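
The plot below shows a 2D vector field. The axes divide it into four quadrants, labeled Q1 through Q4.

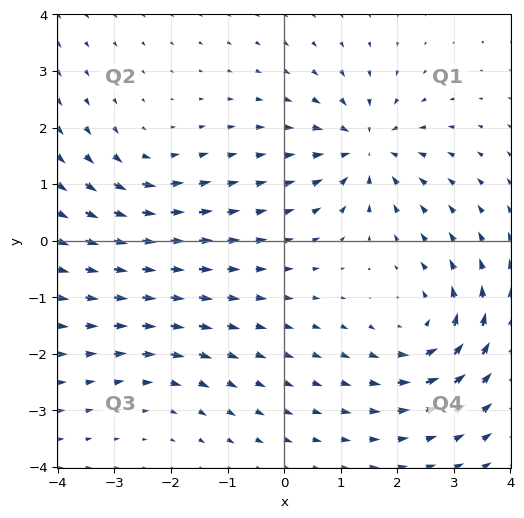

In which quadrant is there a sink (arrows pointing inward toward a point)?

Q1

The sink sits at approximately (1.4, 1.6), which lies in quadrant Q1. The divergence there is about -6, negative as expected for a sink.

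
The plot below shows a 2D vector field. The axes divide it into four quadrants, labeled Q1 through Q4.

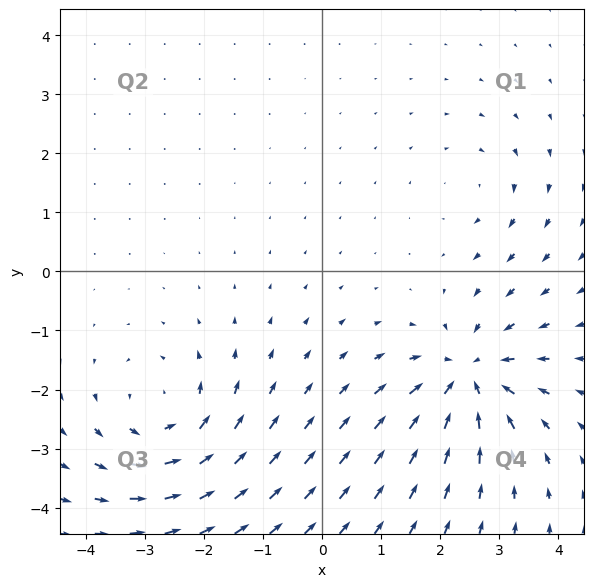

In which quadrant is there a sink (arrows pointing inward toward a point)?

Q4

The sink sits at approximately (2.5, -1.8), which lies in quadrant Q4. The divergence there is about -6, negative as expected for a sink.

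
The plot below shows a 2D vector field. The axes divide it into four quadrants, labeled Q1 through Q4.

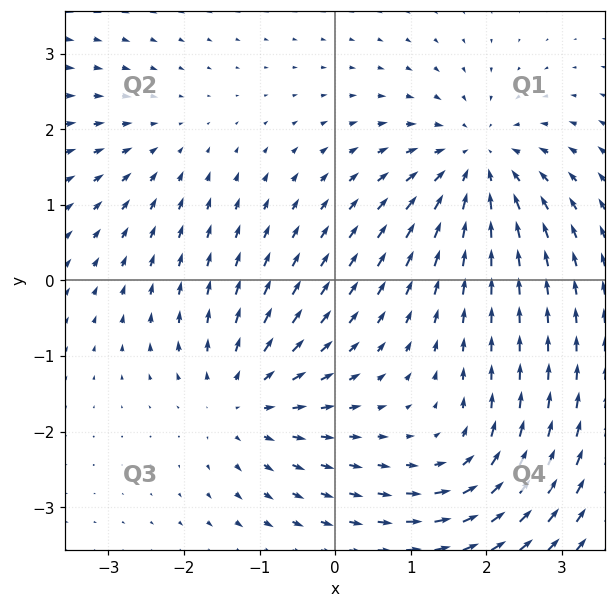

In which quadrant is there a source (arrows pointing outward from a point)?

Q3

The source sits at approximately (-1.2, -1.6), which lies in quadrant Q3. The divergence there is about +4, positive as expected for a source.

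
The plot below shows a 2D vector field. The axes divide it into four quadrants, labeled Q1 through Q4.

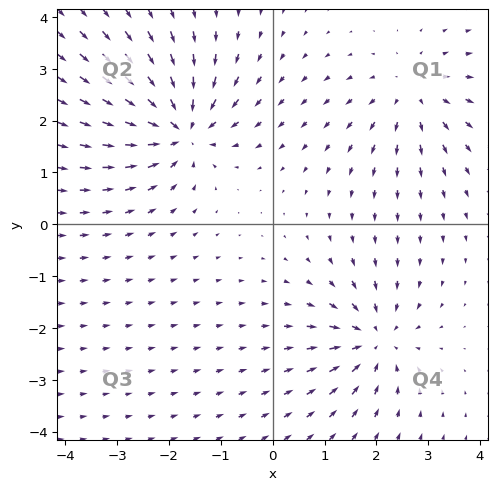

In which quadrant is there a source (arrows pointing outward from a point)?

The source sits at approximately (2.7, 2.5), which lies in quadrant Q1. The divergence there is about +3, positive as expected for a source.

Q1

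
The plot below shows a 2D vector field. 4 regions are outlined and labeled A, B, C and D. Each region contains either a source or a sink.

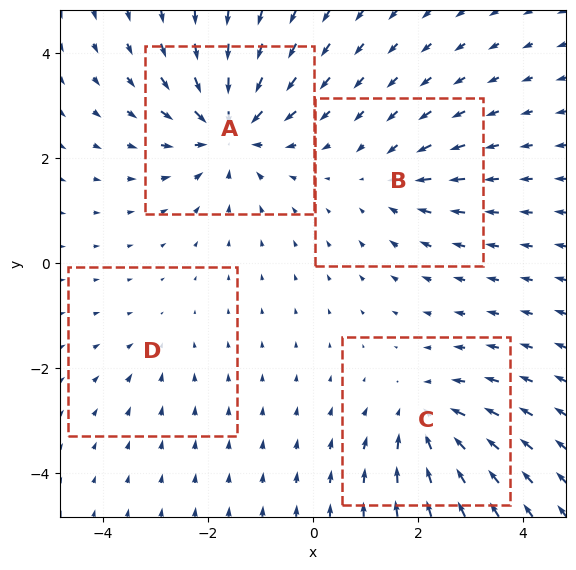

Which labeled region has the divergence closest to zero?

D

Divergence at each region's feature centre — A: about -7, B: about -4, C: about -5, D: about -2. Region D is closest to zero.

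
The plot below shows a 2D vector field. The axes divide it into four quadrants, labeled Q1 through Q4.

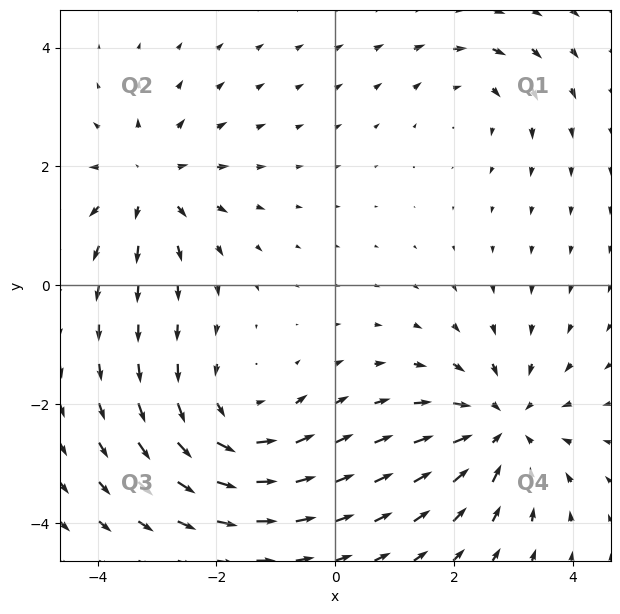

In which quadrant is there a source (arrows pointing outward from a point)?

The source sits at approximately (-3.1, 1.7), which lies in quadrant Q2. The divergence there is about +4, positive as expected for a source.

Q2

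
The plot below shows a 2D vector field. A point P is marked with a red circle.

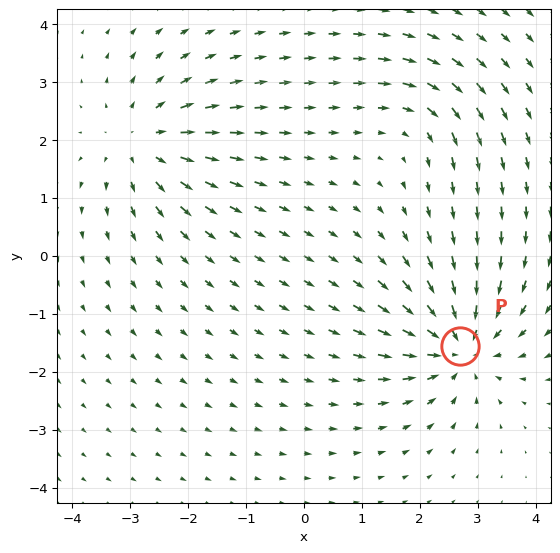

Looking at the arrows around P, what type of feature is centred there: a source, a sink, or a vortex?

At P (2.7, -1.6) the arrows converge inward. Divergence about -6, curl ≈0 — negative divergence with near-zero curl is a sink.

sink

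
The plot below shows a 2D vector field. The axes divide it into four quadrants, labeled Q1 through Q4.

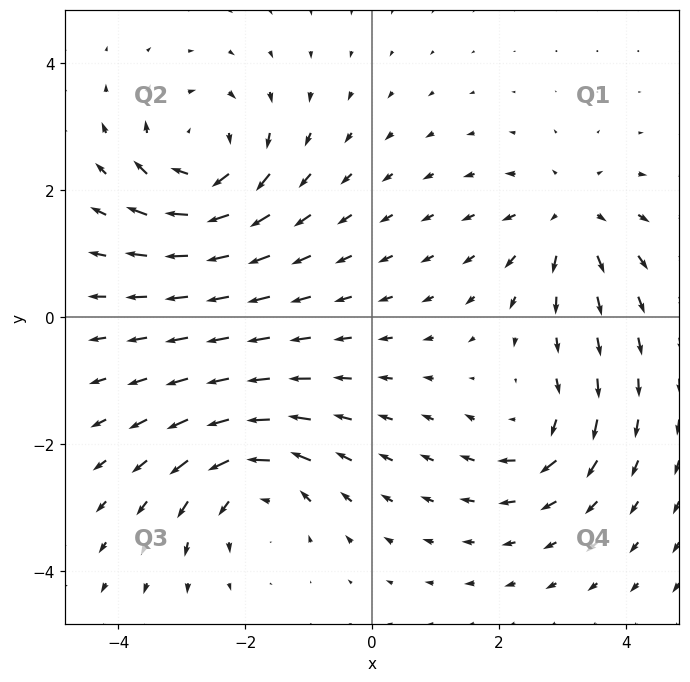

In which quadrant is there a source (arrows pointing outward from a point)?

The source sits at approximately (3.1, 1.6), which lies in quadrant Q1. The divergence there is about +4, positive as expected for a source.

Q1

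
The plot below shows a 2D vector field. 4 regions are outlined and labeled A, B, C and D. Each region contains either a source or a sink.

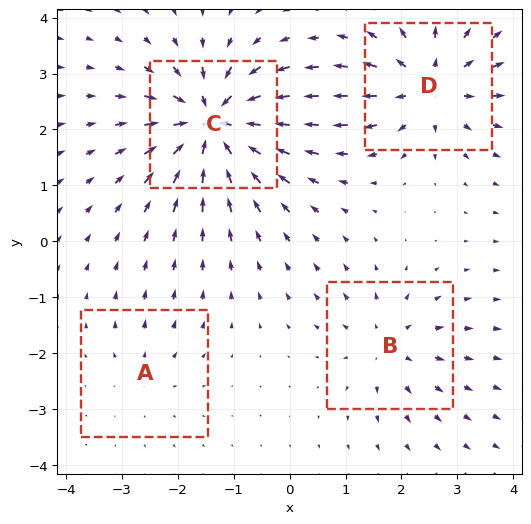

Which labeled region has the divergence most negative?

C

Divergence at each region's feature centre — A: about +2, B: about +4, C: about -8, D: about +6. Region C is most negative.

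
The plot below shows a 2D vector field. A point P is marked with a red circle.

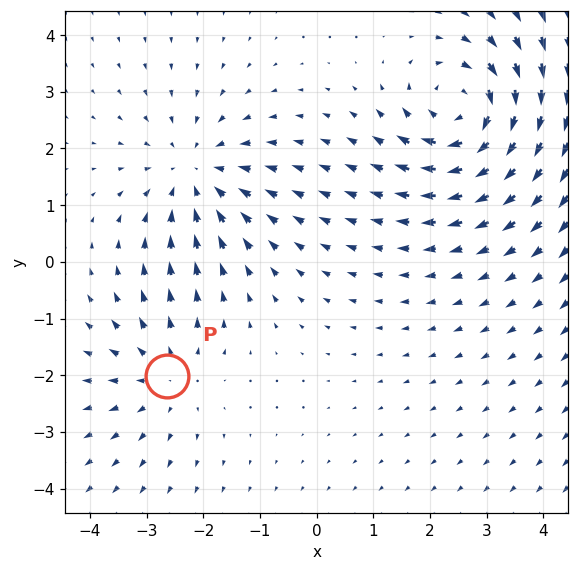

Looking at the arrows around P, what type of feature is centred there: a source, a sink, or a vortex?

At P (-2.6, -2.0) the arrows spread outward. Divergence about +2, curl ≈0 — positive divergence with near-zero curl is a source.

source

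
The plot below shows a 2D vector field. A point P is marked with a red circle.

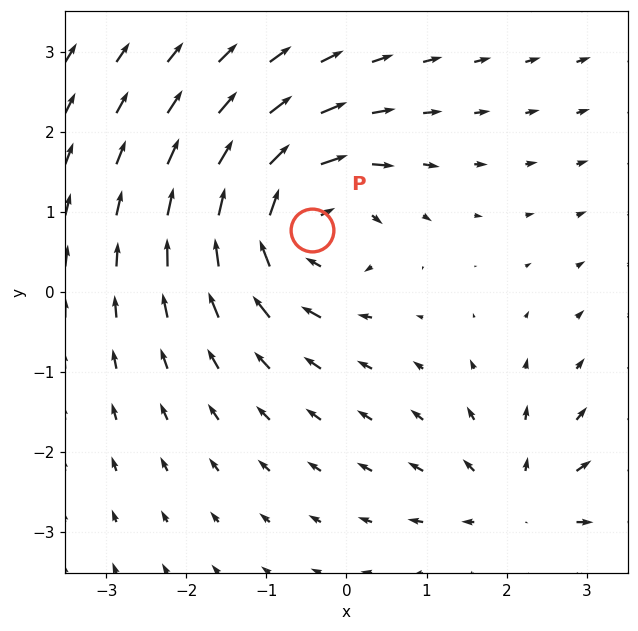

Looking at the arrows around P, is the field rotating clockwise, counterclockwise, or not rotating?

Near P at (-0.4, 0.8) the arrows circulate clockwise. The curl (z-component) there is about -6; negative curl means clockwise rotation.

clockwise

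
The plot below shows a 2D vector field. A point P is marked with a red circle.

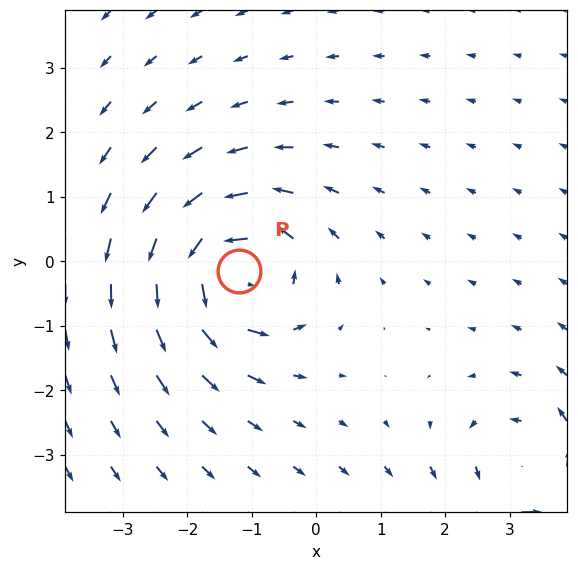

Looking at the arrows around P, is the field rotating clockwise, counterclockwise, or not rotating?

counterclockwise

Near P at (-1.2, -0.1) the arrows circulate counterclockwise. The curl (z-component) there is about +6; positive curl means counterclockwise rotation.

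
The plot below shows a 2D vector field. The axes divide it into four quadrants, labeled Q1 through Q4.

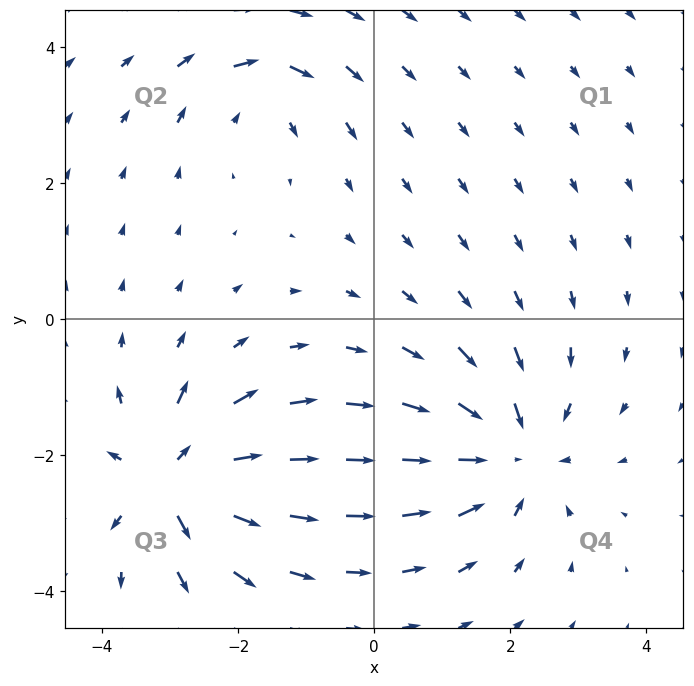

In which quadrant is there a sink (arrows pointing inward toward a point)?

Q4

The sink sits at approximately (2.0, -2.0), which lies in quadrant Q4. The divergence there is about -5, negative as expected for a sink.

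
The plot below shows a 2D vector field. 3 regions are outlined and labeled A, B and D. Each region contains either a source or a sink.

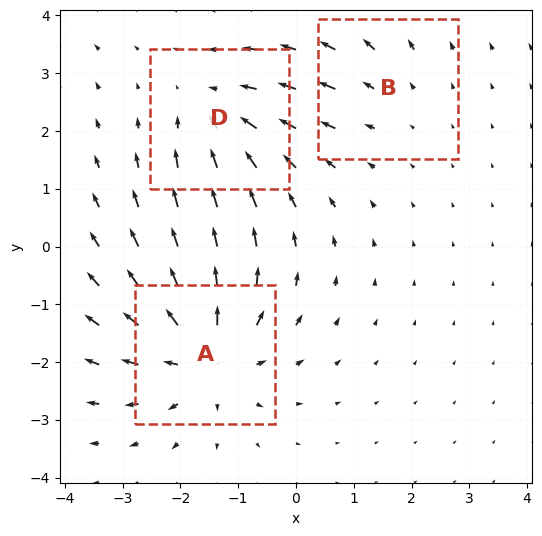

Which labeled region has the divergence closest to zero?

B

Divergence at each region's feature centre — A: about +5, B: about +2, D: about -3. Region B is closest to zero.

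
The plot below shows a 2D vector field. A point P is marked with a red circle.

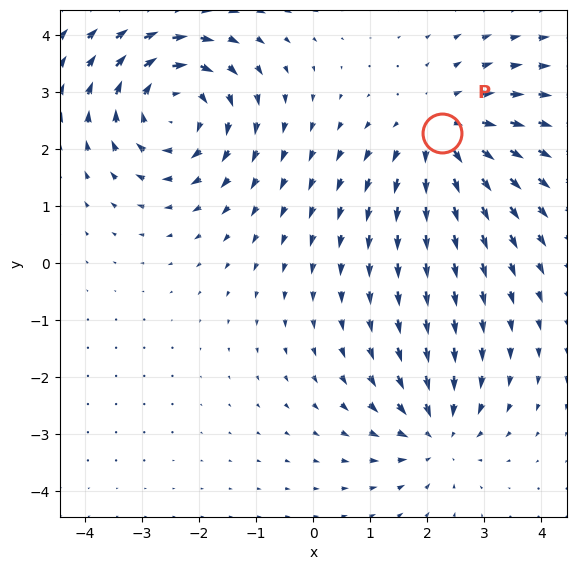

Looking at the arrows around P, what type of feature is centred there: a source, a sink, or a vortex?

At P (2.3, 2.3) the arrows spread outward. Divergence about +3, curl ≈0 — positive divergence with near-zero curl is a source.

source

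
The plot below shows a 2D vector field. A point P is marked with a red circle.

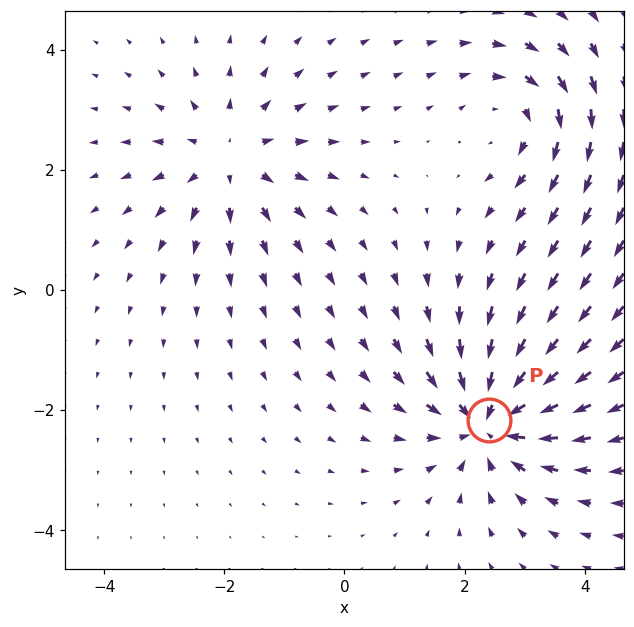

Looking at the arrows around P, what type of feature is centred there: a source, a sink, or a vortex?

sink

At P (2.4, -2.2) the arrows converge inward. Divergence about -5, curl ≈0 — negative divergence with near-zero curl is a sink.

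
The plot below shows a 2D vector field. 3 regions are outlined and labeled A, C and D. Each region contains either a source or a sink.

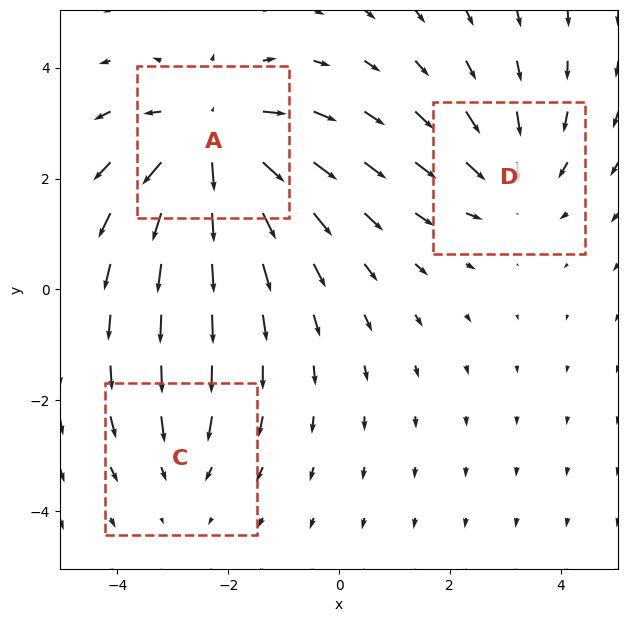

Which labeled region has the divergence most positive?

A

Divergence at each region's feature centre — A: about +5, C: about -2, D: about -3. Region A is most positive.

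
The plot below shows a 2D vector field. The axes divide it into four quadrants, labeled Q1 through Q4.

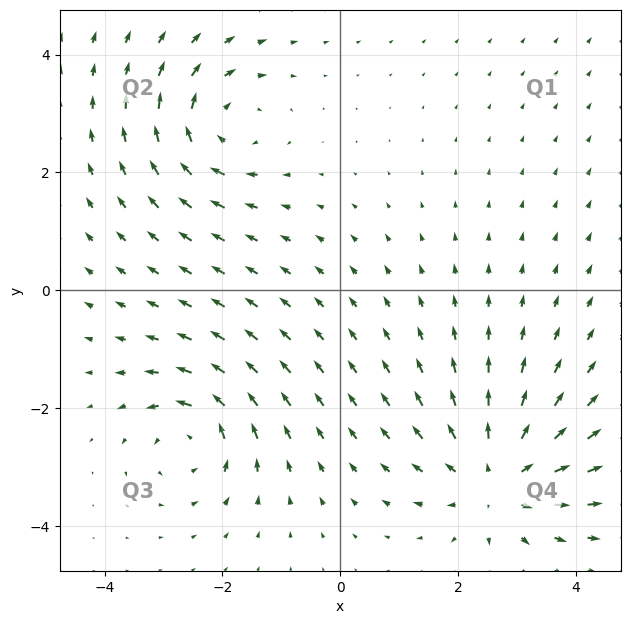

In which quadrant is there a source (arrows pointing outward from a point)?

Q4

The source sits at approximately (2.7, -3.2), which lies in quadrant Q4. The divergence there is about +4, positive as expected for a source.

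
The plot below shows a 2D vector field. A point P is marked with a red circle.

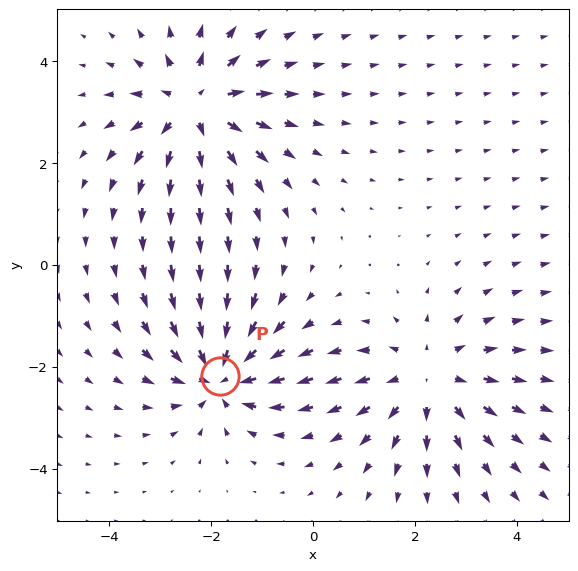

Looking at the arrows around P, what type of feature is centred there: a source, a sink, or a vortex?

At P (-1.8, -2.2) the arrows converge inward. Divergence about -4, curl ≈0 — negative divergence with near-zero curl is a sink.

sink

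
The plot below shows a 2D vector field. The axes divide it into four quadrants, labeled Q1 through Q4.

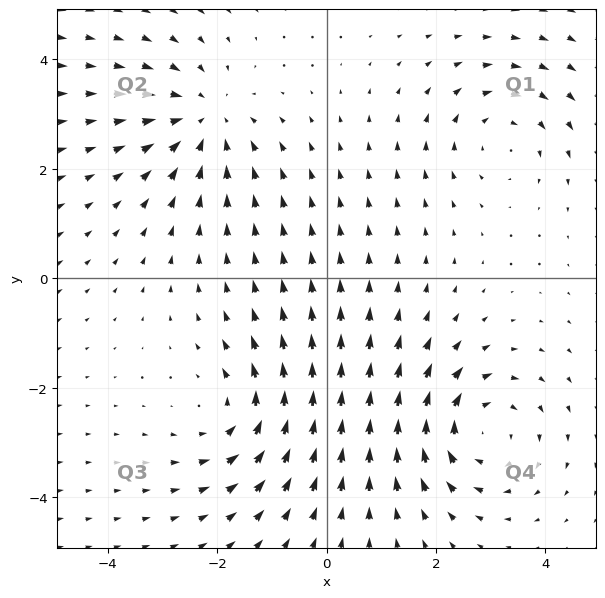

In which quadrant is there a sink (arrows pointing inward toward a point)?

Q2

The sink sits at approximately (-2.2, 2.9), which lies in quadrant Q2. The divergence there is about -4, negative as expected for a sink.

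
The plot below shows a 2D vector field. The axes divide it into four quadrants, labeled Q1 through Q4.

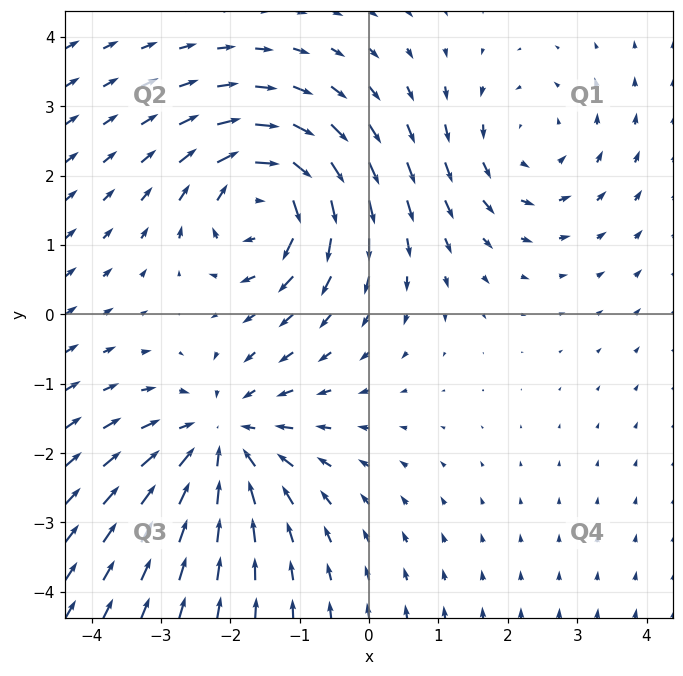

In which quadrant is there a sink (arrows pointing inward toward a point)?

The sink sits at approximately (-2.1, -1.8), which lies in quadrant Q3. The divergence there is about -4, negative as expected for a sink.

Q3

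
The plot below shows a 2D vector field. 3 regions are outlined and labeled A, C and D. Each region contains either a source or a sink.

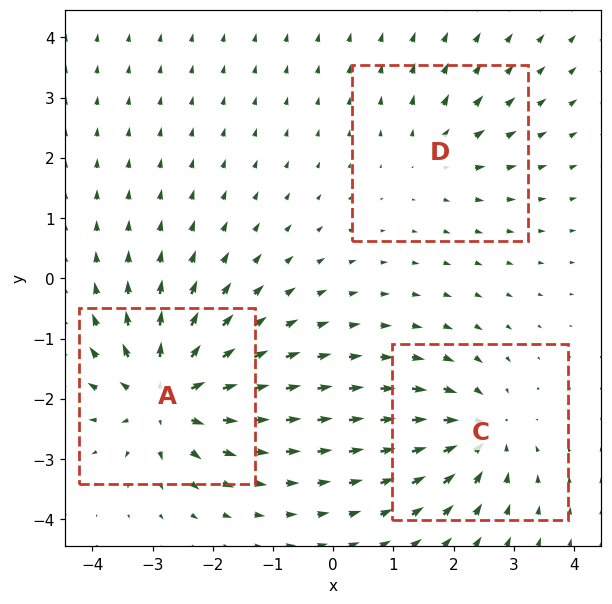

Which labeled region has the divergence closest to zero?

Divergence at each region's feature centre — A: about +6, C: about -4, D: about +2. Region D is closest to zero.

D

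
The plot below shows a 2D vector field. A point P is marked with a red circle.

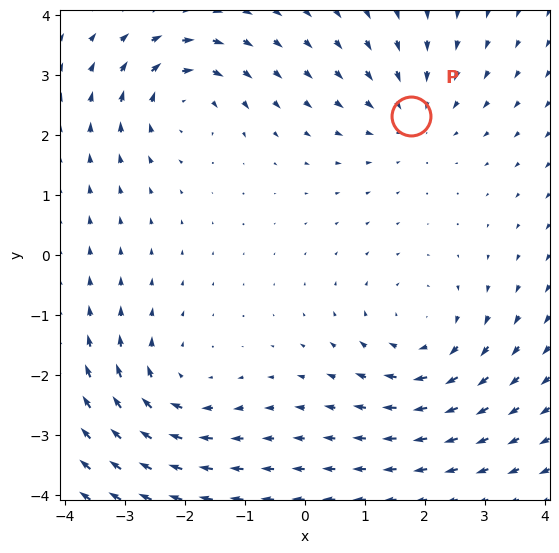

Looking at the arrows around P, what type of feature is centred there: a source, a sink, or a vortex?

sink

At P (1.8, 2.3) the arrows converge inward. Divergence about -3, curl ≈0 — negative divergence with near-zero curl is a sink.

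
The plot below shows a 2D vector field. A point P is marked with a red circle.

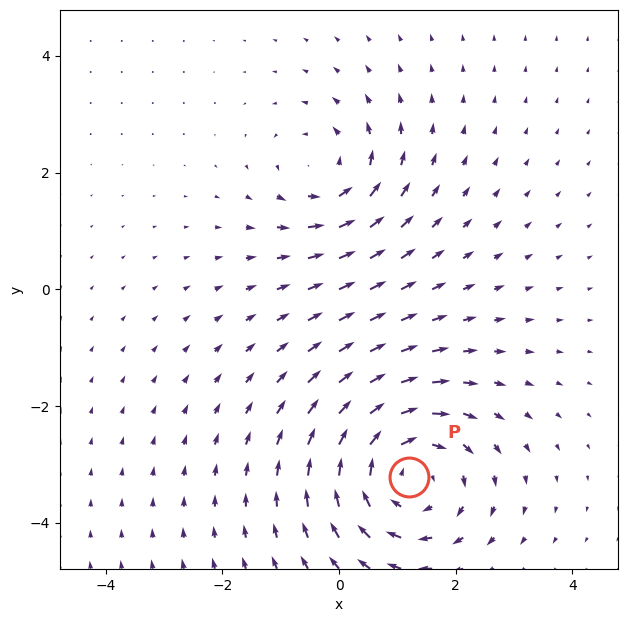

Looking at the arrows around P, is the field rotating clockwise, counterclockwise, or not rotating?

Near P at (1.2, -3.2) the arrows circulate clockwise. The curl (z-component) there is about -4; negative curl means clockwise rotation.

clockwise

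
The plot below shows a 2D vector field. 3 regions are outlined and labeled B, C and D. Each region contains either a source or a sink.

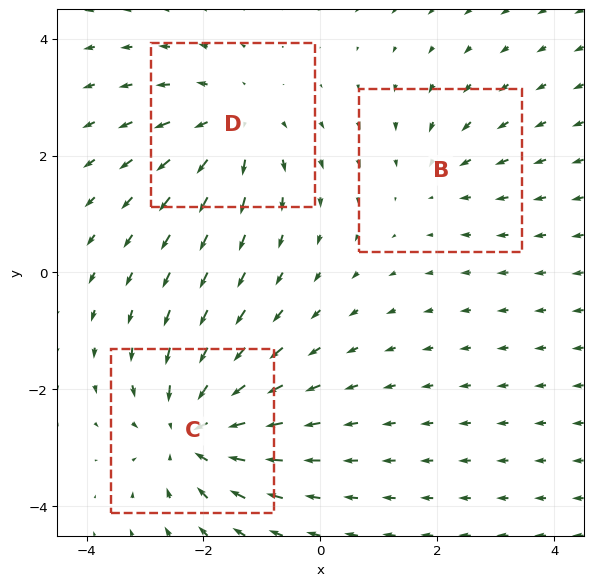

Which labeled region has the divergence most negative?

Divergence at each region's feature centre — B: about -2, C: about -4, D: about +3. Region C is most negative.

C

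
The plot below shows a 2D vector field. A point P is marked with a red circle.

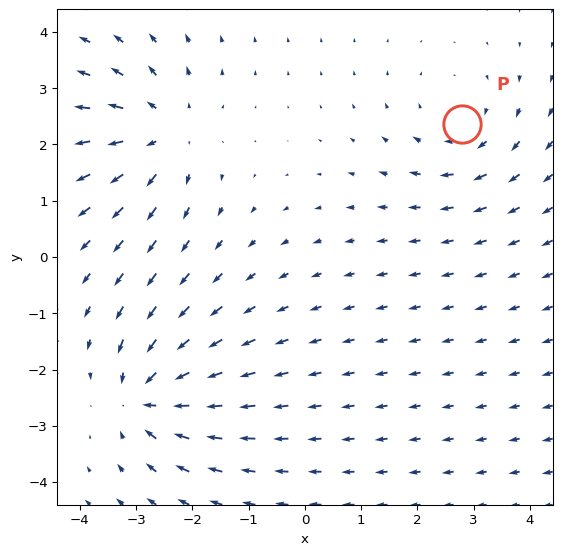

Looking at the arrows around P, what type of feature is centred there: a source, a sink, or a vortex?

At P (2.8, 2.4) the arrows circulate clockwise. Divergence ≈0, curl about -2 — near-zero divergence with nonzero curl is a vortex.

vortex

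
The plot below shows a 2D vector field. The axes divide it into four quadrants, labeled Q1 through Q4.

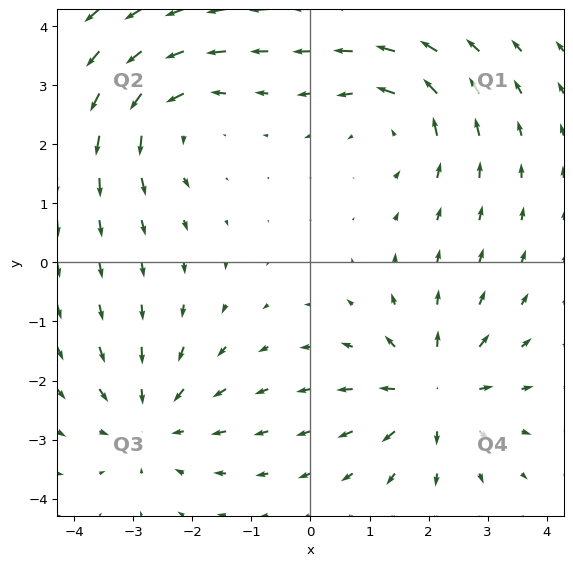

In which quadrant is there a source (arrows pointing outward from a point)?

Q4

The source sits at approximately (2.1, -2.2), which lies in quadrant Q4. The divergence there is about +4, positive as expected for a source.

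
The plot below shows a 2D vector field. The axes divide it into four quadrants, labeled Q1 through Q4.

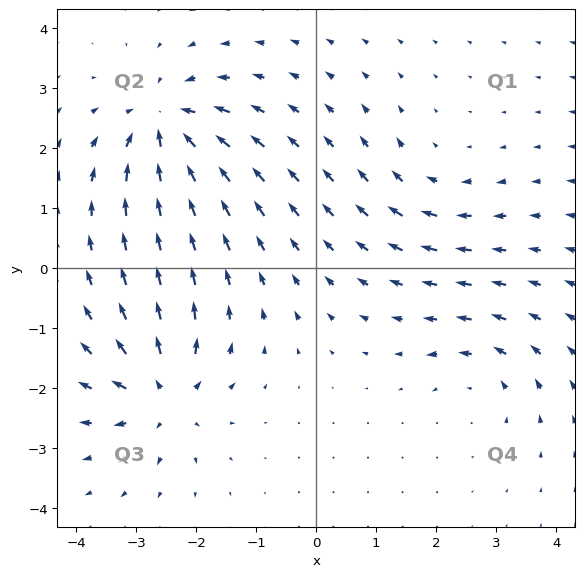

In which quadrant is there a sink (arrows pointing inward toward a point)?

The sink sits at approximately (-2.5, 2.4), which lies in quadrant Q2. The divergence there is about -6, negative as expected for a sink.

Q2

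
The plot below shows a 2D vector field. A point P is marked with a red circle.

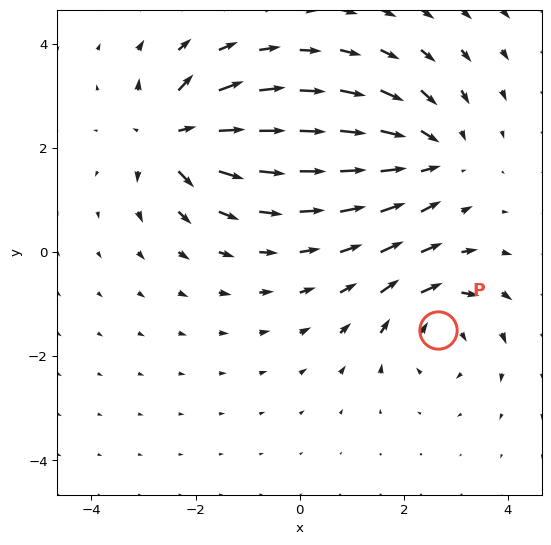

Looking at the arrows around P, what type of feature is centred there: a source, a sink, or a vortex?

vortex

At P (2.7, -1.5) the arrows circulate clockwise. Divergence ≈0, curl about -5 — near-zero divergence with nonzero curl is a vortex.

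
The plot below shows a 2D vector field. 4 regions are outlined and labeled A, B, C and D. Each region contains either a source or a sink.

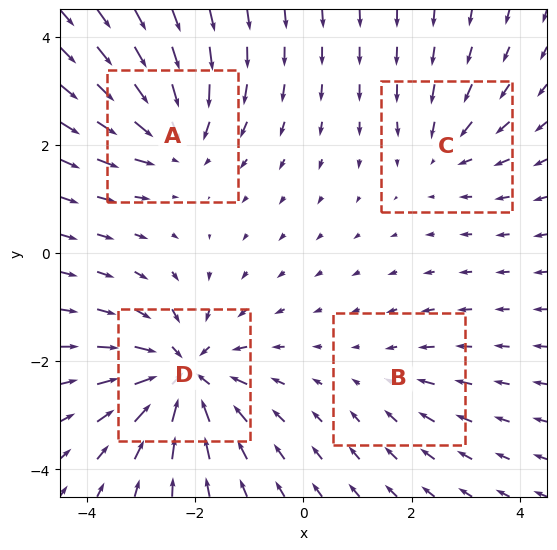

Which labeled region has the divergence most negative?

Divergence at each region's feature centre — A: about -5, B: about -2, C: about -3, D: about -7. Region D is most negative.

D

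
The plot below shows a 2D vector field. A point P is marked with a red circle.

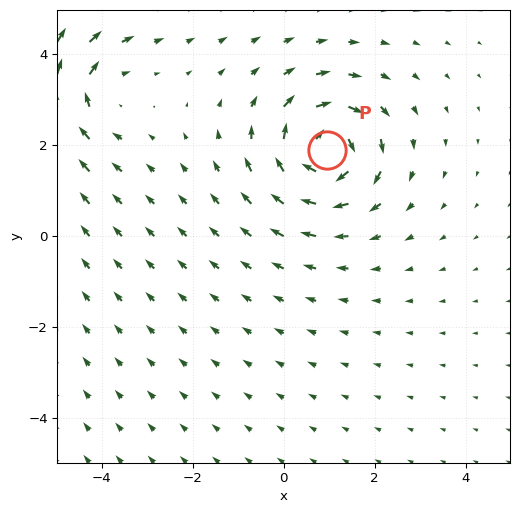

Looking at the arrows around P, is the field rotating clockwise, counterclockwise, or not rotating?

Near P at (0.9, 1.9) the arrows circulate clockwise. The curl (z-component) there is about -7; negative curl means clockwise rotation.

clockwise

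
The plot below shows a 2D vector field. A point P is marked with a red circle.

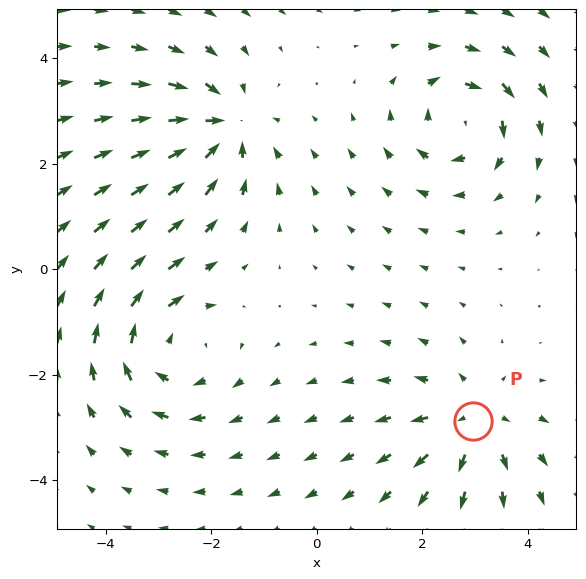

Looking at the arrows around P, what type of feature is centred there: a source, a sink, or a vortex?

At P (3.0, -2.9) the arrows spread outward. Divergence about +4, curl ≈0 — positive divergence with near-zero curl is a source.

source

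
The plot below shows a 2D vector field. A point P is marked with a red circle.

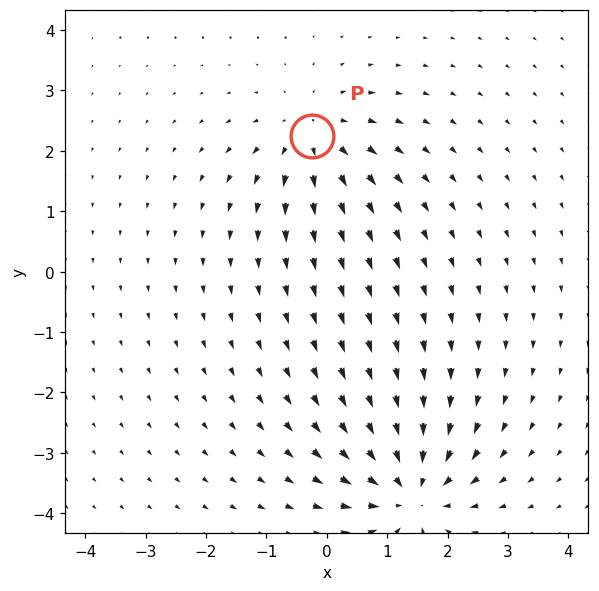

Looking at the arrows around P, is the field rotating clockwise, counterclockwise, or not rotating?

Near P at (-0.2, 2.2) the arrows show no circulation. The curl there is ≈0.

not rotating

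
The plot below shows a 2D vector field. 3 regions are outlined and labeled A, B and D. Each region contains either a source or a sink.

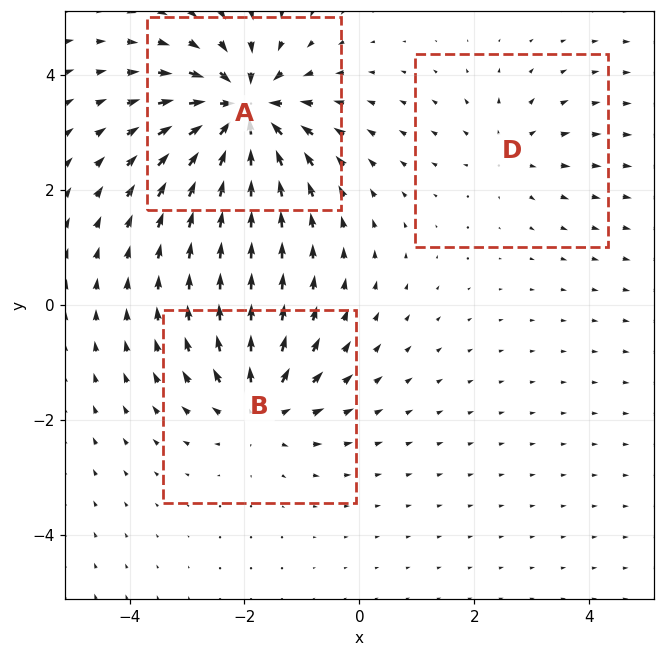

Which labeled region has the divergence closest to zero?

Divergence at each region's feature centre — A: about -6, B: about +4, D: about +2. Region D is closest to zero.

D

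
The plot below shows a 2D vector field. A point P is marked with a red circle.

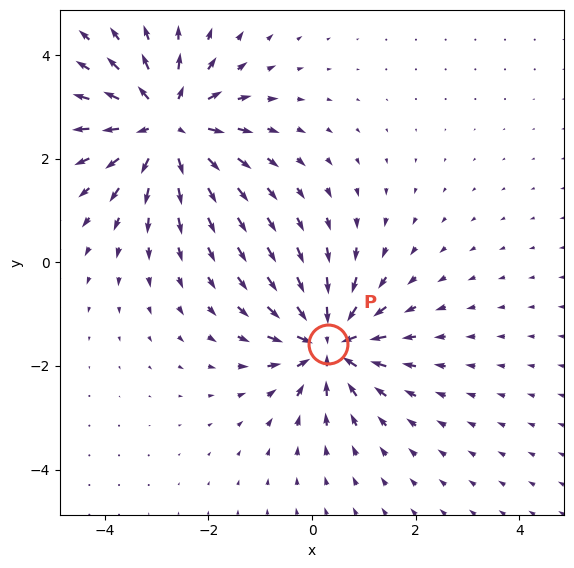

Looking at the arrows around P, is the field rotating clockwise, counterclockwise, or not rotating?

Near P at (0.3, -1.6) the arrows show no circulation. The curl there is ≈0.

not rotating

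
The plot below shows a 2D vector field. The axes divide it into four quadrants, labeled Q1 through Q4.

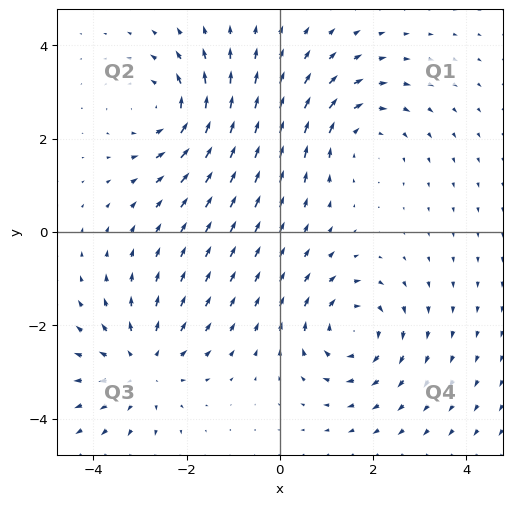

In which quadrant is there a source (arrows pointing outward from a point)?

The source sits at approximately (-2.9, -2.9), which lies in quadrant Q3. The divergence there is about +4, positive as expected for a source.

Q3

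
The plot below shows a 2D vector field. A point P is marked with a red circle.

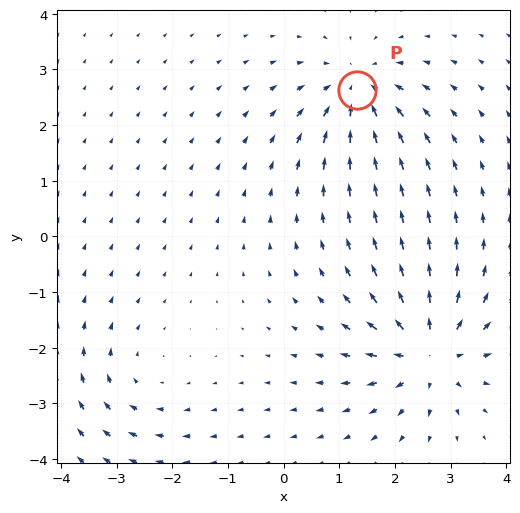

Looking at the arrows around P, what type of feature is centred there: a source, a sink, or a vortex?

sink

At P (1.3, 2.6) the arrows converge inward. Divergence about -5, curl ≈0 — negative divergence with near-zero curl is a sink.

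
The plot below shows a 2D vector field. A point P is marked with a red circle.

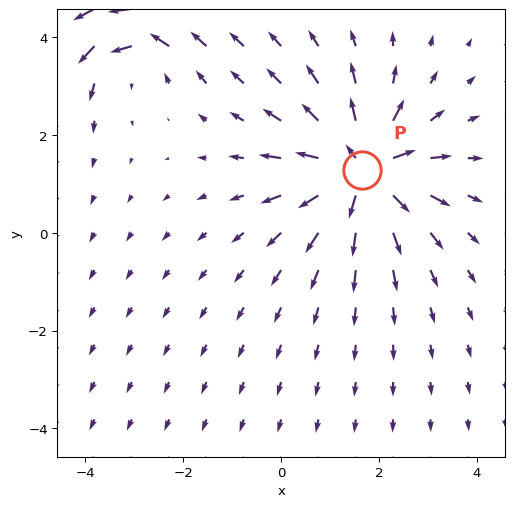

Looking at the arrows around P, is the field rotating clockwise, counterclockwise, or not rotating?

not rotating

Near P at (1.7, 1.3) the arrows show no circulation. The curl there is ≈0.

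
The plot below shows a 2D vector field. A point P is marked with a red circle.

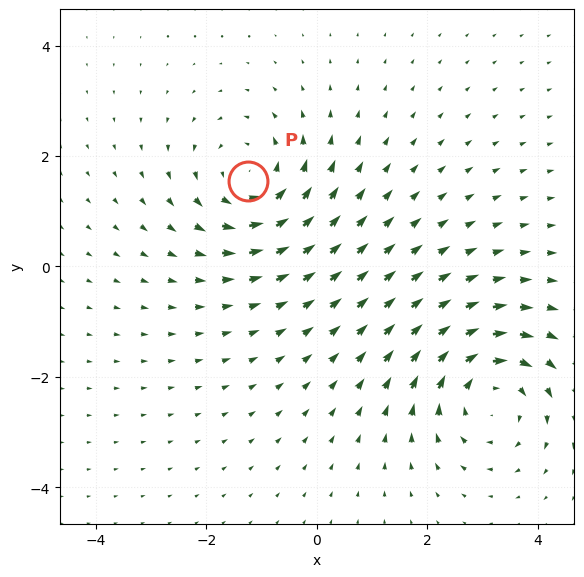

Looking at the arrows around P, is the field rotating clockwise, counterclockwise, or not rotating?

counterclockwise

Near P at (-1.2, 1.5) the arrows circulate counterclockwise. The curl (z-component) there is about +4; positive curl means counterclockwise rotation.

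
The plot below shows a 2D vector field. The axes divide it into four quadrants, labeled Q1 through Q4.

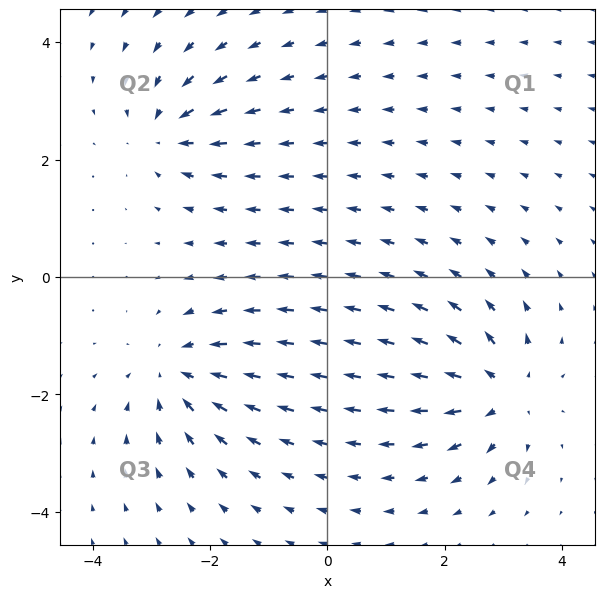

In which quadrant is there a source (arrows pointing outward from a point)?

Q4

The source sits at approximately (2.9, -1.9), which lies in quadrant Q4. The divergence there is about +6, positive as expected for a source.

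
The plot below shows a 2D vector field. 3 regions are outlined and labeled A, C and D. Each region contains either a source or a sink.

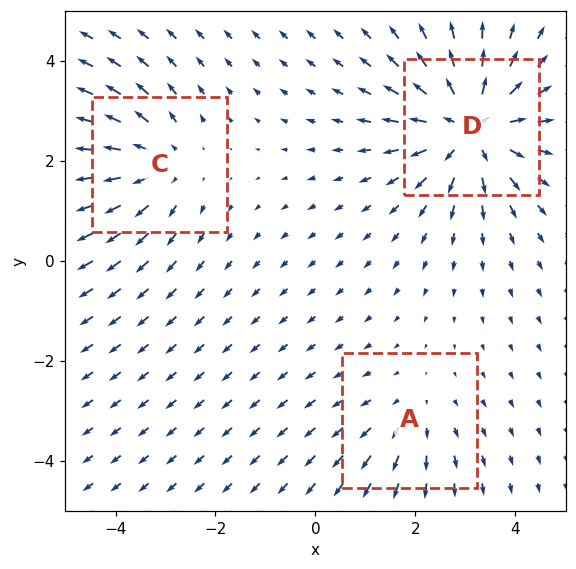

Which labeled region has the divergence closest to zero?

A

Divergence at each region's feature centre — A: about +2, C: about +3, D: about +4. Region A is closest to zero.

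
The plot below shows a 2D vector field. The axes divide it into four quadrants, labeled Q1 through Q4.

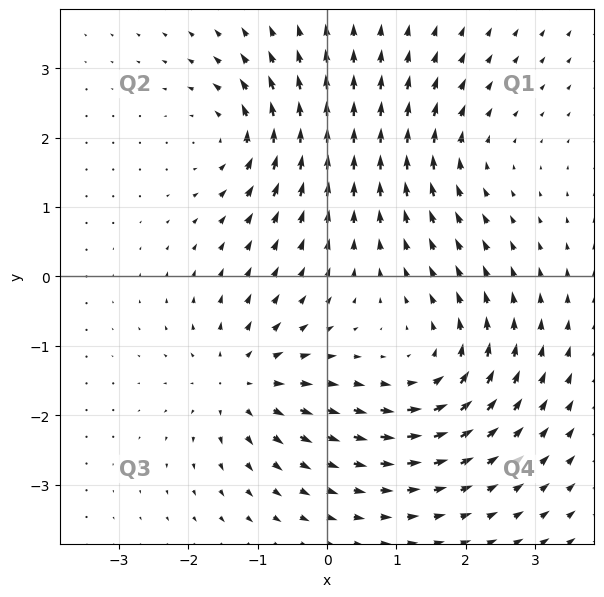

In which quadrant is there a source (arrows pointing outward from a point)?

The source sits at approximately (-1.2, -1.5), which lies in quadrant Q3. The divergence there is about +5, positive as expected for a source.

Q3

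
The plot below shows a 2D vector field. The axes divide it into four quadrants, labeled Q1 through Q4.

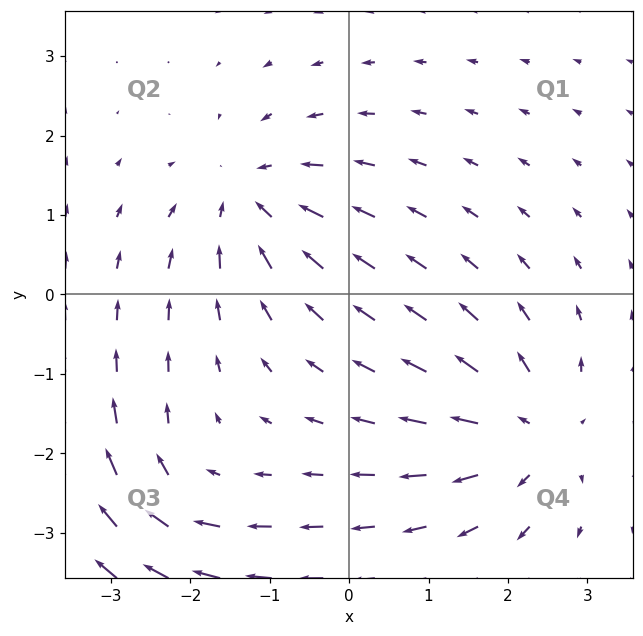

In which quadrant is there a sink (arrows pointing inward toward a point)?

Q2

The sink sits at approximately (-1.2, 1.2), which lies in quadrant Q2. The divergence there is about -4, negative as expected for a sink.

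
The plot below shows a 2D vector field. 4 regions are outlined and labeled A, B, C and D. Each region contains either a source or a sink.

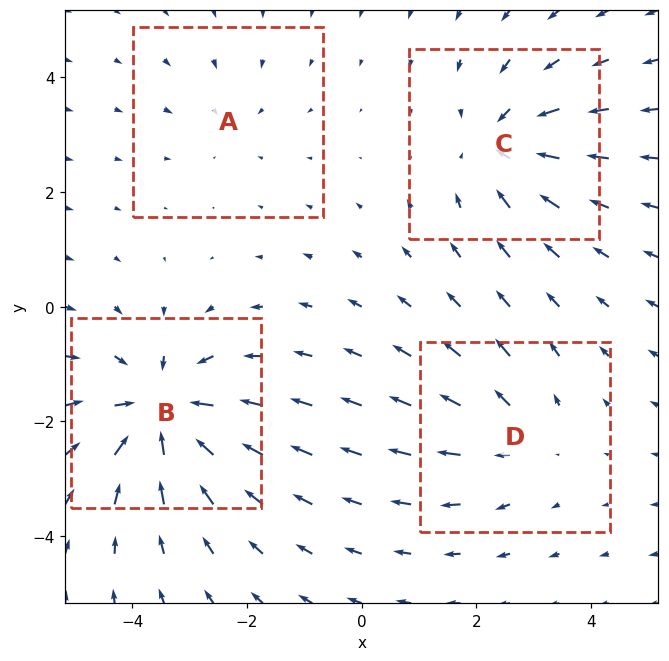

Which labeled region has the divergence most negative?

B

Divergence at each region's feature centre — A: about -2, B: about -6, C: about -5, D: about +3. Region B is most negative.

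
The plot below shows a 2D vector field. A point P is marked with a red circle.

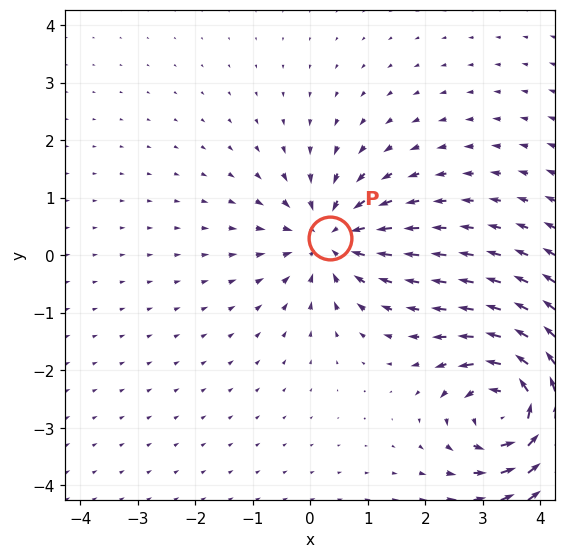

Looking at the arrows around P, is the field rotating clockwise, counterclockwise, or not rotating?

not rotating

Near P at (0.3, 0.3) the arrows show no circulation. The curl there is ≈0.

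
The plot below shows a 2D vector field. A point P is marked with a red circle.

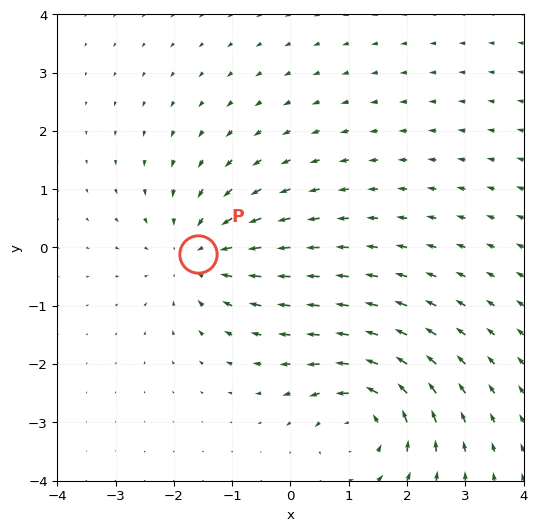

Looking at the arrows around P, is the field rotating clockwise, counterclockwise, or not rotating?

Near P at (-1.6, -0.1) the arrows show no circulation. The curl there is ≈0.

not rotating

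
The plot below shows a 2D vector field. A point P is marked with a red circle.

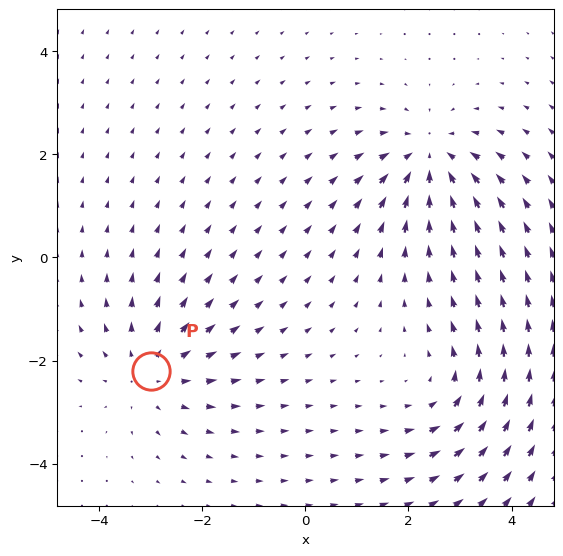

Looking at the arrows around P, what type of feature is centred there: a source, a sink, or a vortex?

source

At P (-3.0, -2.2) the arrows spread outward. Divergence about +3, curl ≈0 — positive divergence with near-zero curl is a source.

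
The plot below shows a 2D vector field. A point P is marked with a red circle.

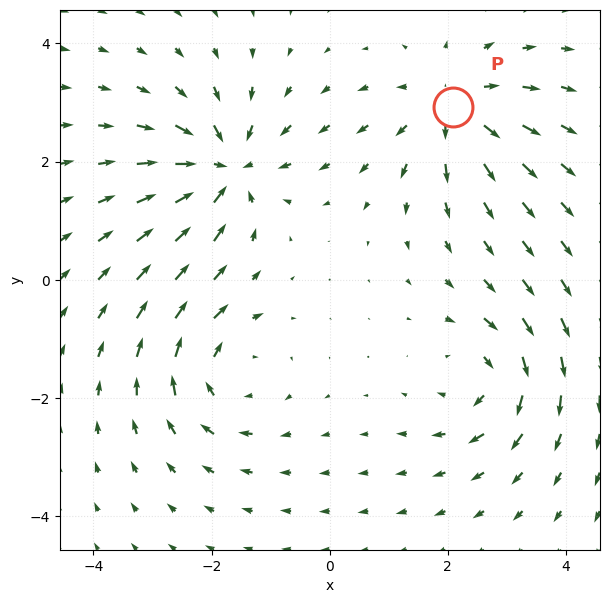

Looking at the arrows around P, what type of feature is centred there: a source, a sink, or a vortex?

At P (2.1, 2.9) the arrows spread outward. Divergence about +4, curl ≈0 — positive divergence with near-zero curl is a source.

source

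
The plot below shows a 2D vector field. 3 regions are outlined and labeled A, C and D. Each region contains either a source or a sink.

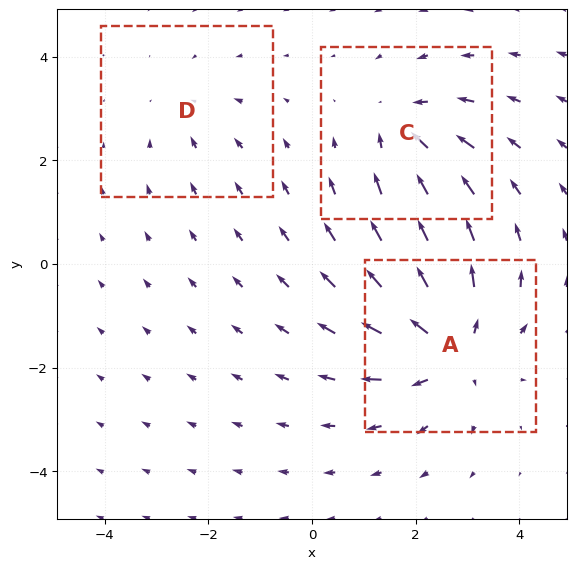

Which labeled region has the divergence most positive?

Divergence at each region's feature centre — A: about +4, C: about -3, D: about -2. Region A is most positive.

A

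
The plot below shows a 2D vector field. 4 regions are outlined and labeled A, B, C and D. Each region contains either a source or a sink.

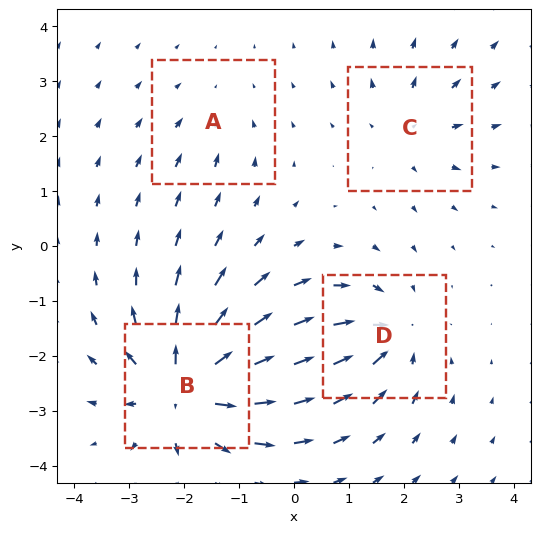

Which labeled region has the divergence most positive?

B

Divergence at each region's feature centre — A: about -2, B: about +8, C: about +3, D: about -5. Region B is most positive.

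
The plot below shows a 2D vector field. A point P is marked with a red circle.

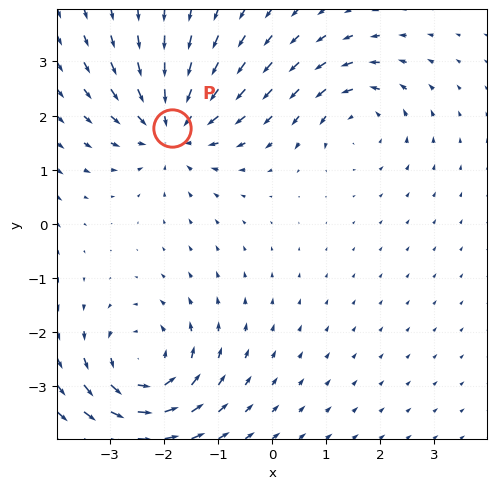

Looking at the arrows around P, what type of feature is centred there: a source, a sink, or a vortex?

At P (-1.9, 1.8) the arrows converge inward. Divergence about -5, curl ≈0 — negative divergence with near-zero curl is a sink.

sink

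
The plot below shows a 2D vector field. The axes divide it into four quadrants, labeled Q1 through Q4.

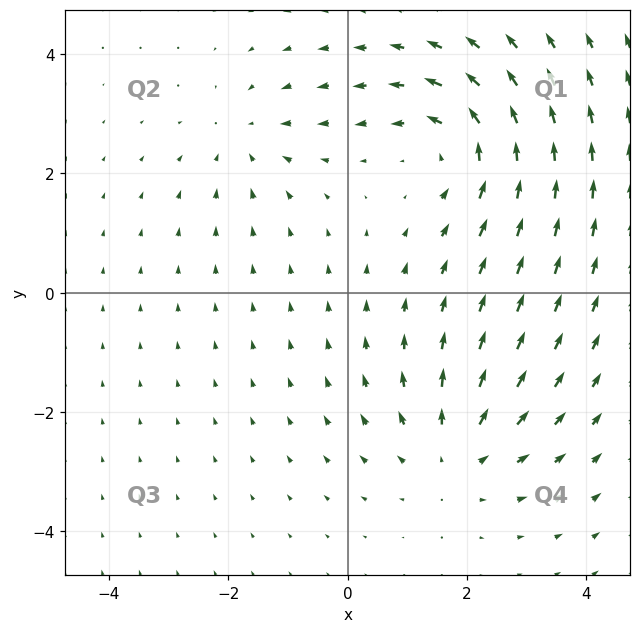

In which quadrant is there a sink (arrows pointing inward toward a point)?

Q2

The sink sits at approximately (-1.7, 2.6), which lies in quadrant Q2. The divergence there is about -3, negative as expected for a sink.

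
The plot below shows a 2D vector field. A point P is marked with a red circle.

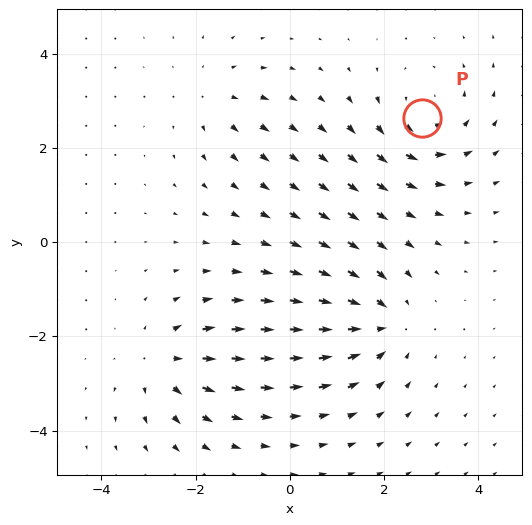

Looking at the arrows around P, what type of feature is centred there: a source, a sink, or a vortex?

vortex

At P (2.8, 2.6) the arrows circulate counterclockwise. Divergence ≈0, curl about +4 — near-zero divergence with nonzero curl is a vortex.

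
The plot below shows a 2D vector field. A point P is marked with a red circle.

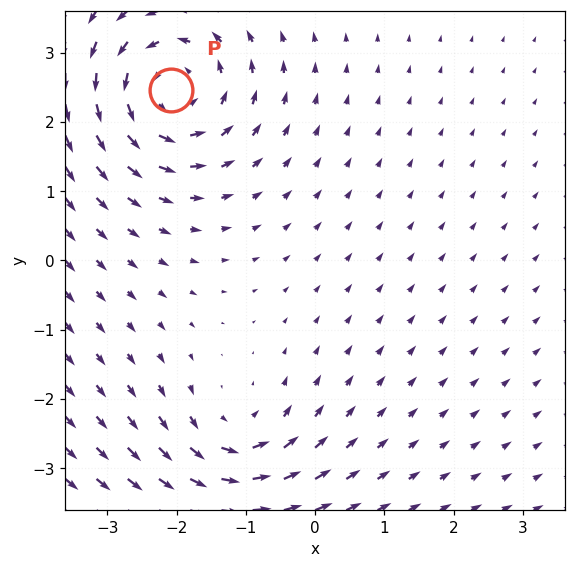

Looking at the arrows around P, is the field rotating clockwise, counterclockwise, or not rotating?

counterclockwise

Near P at (-2.1, 2.5) the arrows circulate counterclockwise. The curl (z-component) there is about +5; positive curl means counterclockwise rotation.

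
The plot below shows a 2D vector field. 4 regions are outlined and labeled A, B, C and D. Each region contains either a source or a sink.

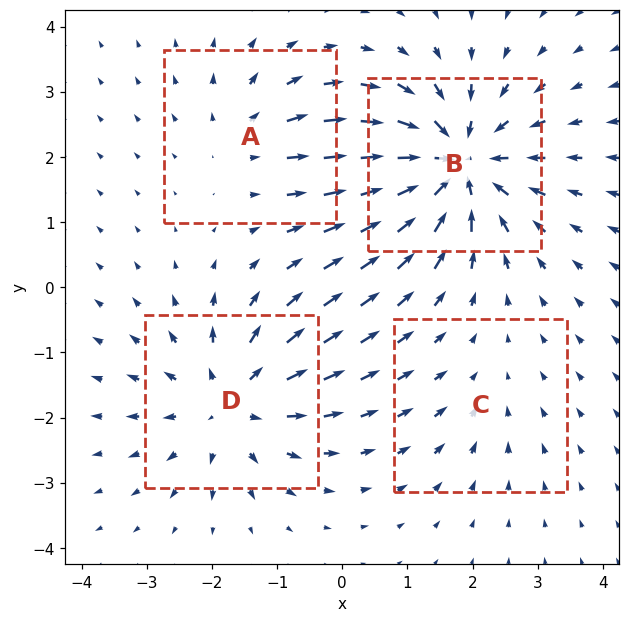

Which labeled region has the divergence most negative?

Divergence at each region's feature centre — A: about +3, B: about -8, C: about -2, D: about +5. Region B is most negative.

B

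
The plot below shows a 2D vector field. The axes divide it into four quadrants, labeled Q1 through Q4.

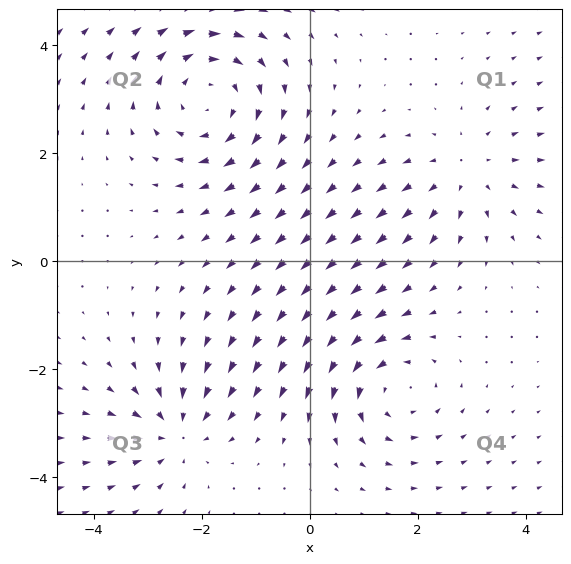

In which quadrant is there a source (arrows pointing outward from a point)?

Q1

The source sits at approximately (2.9, 1.7), which lies in quadrant Q1. The divergence there is about +3, positive as expected for a source.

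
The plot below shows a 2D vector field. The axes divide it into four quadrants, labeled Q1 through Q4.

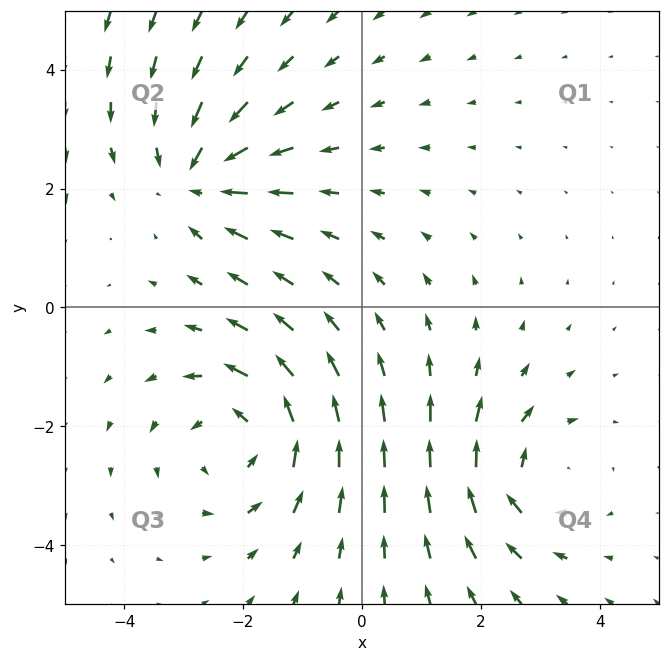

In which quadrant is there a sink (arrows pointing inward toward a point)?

The sink sits at approximately (-2.7, 2.2), which lies in quadrant Q2. The divergence there is about -3, negative as expected for a sink.

Q2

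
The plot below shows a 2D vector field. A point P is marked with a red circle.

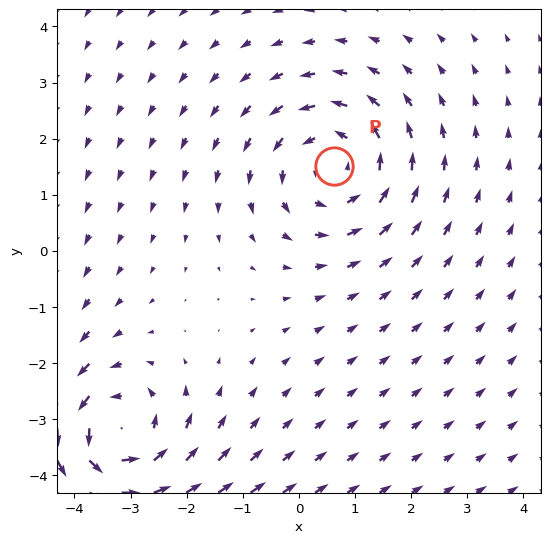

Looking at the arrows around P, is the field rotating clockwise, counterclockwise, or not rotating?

counterclockwise

Near P at (0.6, 1.5) the arrows circulate counterclockwise. The curl (z-component) there is about +3; positive curl means counterclockwise rotation.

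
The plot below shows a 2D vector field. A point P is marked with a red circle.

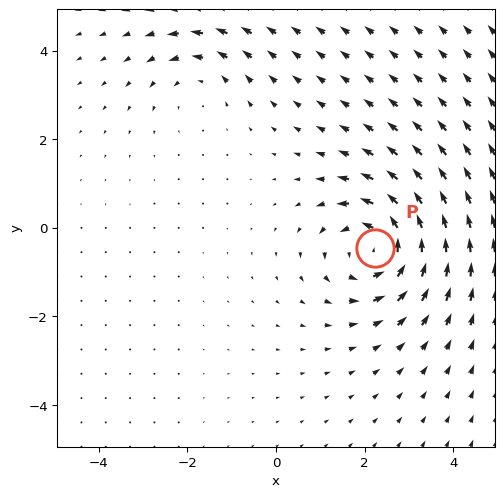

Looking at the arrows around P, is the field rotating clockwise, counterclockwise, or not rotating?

counterclockwise

Near P at (2.2, -0.5) the arrows circulate counterclockwise. The curl (z-component) there is about +5; positive curl means counterclockwise rotation.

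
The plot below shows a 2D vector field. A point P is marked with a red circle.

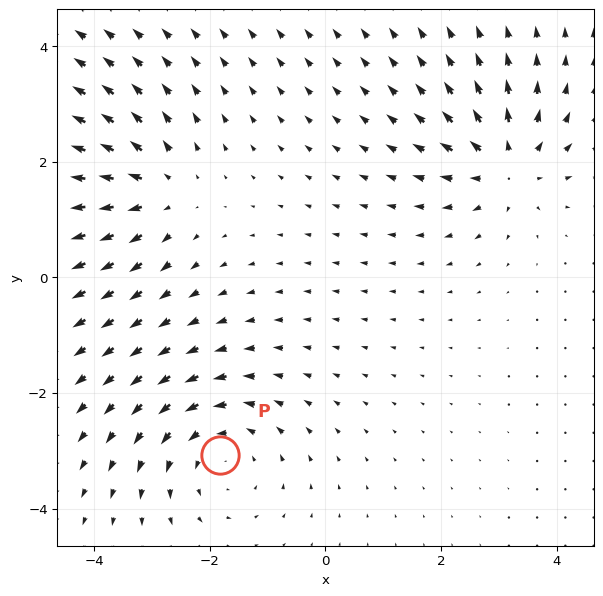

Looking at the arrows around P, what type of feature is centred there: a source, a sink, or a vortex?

vortex

At P (-1.8, -3.1) the arrows circulate counterclockwise. Divergence ≈0, curl about +4 — near-zero divergence with nonzero curl is a vortex.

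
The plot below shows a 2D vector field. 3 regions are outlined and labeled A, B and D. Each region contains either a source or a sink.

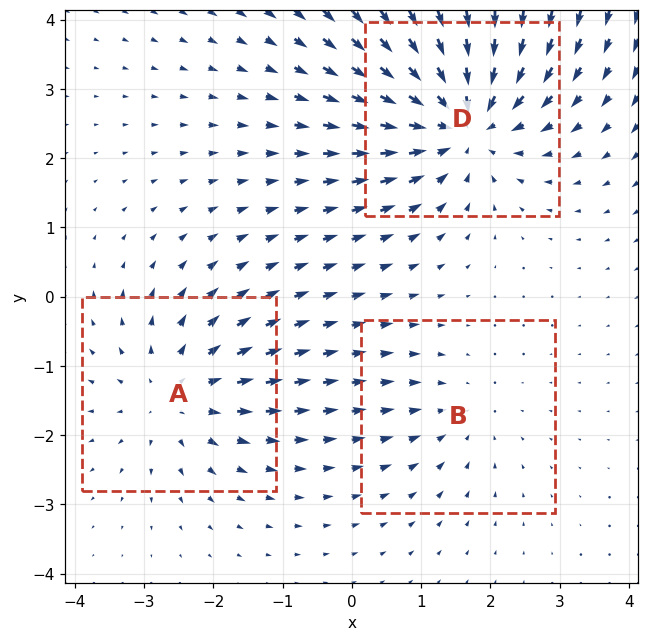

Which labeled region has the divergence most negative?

D

Divergence at each region's feature centre — A: about +3, B: about -2, D: about -5. Region D is most negative.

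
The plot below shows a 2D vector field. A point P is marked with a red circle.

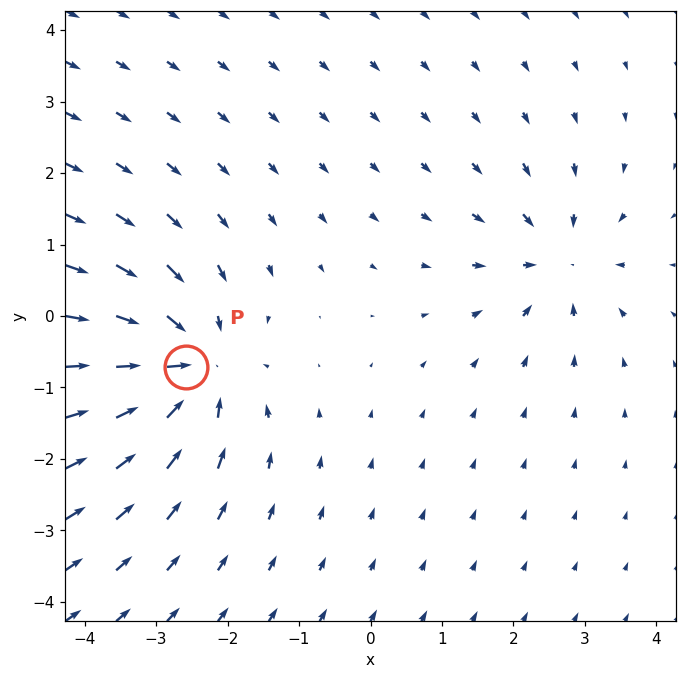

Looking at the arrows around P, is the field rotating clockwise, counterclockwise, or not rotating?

Near P at (-2.6, -0.7) the arrows show no circulation. The curl there is ≈0.

not rotating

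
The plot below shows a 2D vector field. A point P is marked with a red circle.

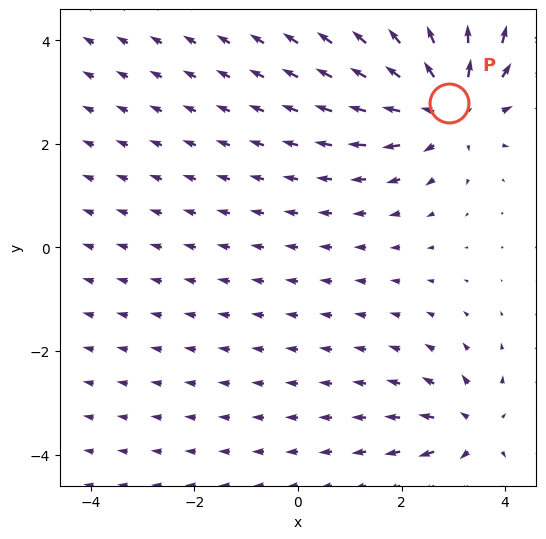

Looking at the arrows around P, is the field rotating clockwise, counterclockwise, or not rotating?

not rotating

Near P at (2.9, 2.8) the arrows show no circulation. The curl there is ≈0.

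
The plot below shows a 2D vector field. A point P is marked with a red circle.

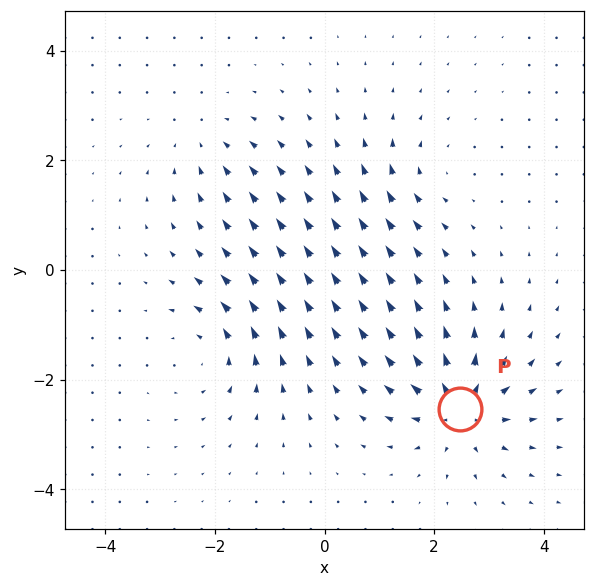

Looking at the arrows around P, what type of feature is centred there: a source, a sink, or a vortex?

At P (2.5, -2.5) the arrows spread outward. Divergence about +7, curl ≈0 — positive divergence with near-zero curl is a source.

source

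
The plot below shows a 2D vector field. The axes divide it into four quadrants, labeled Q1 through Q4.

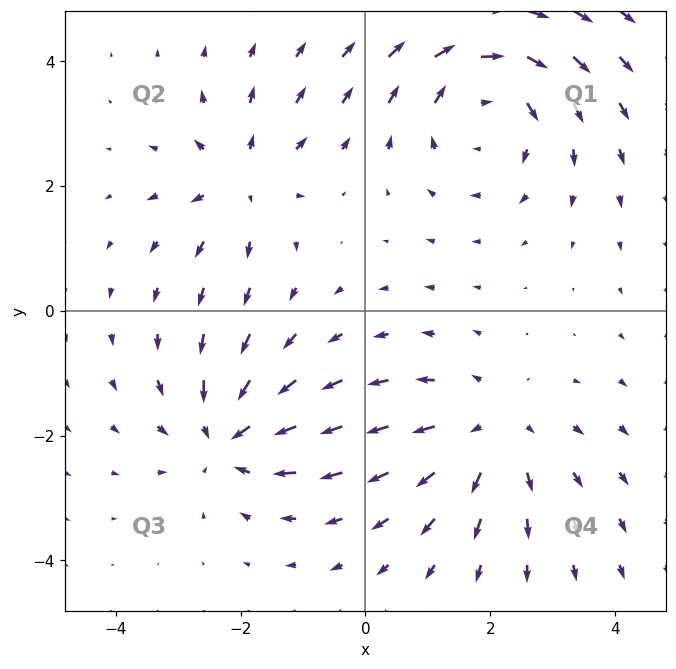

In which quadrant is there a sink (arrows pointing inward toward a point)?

Q3

The sink sits at approximately (-2.2, -2.0), which lies in quadrant Q3. The divergence there is about -4, negative as expected for a sink.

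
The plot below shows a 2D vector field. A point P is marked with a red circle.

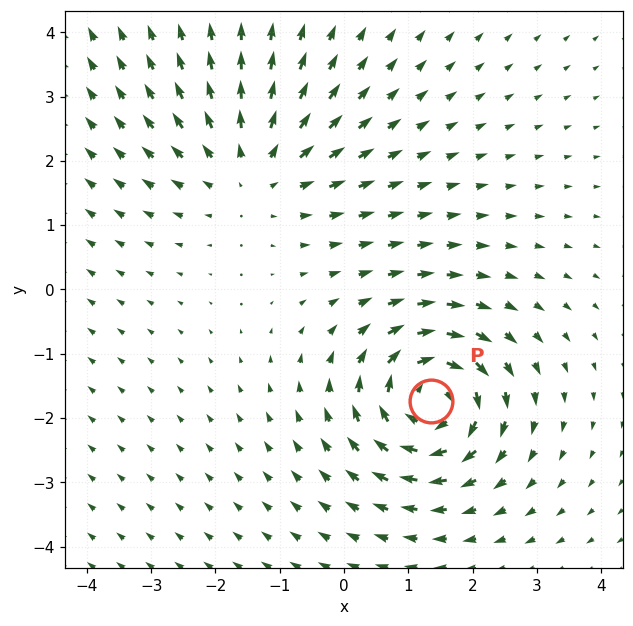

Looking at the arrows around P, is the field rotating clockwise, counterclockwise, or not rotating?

Near P at (1.3, -1.7) the arrows circulate clockwise. The curl (z-component) there is about -6; negative curl means clockwise rotation.

clockwise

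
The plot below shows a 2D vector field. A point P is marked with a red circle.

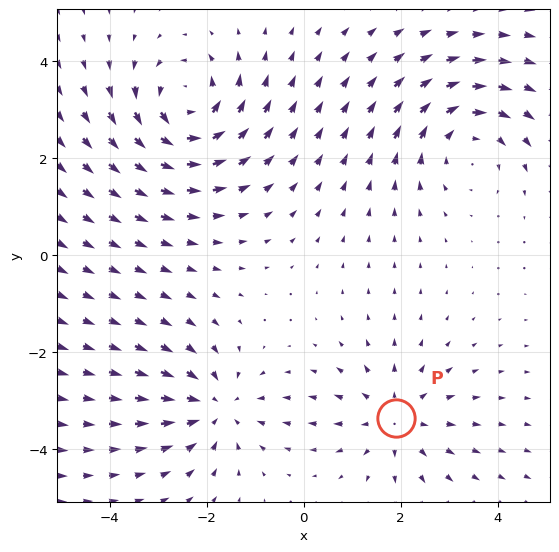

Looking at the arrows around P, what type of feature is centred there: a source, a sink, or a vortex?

source

At P (1.9, -3.4) the arrows spread outward. Divergence about +3, curl ≈0 — positive divergence with near-zero curl is a source.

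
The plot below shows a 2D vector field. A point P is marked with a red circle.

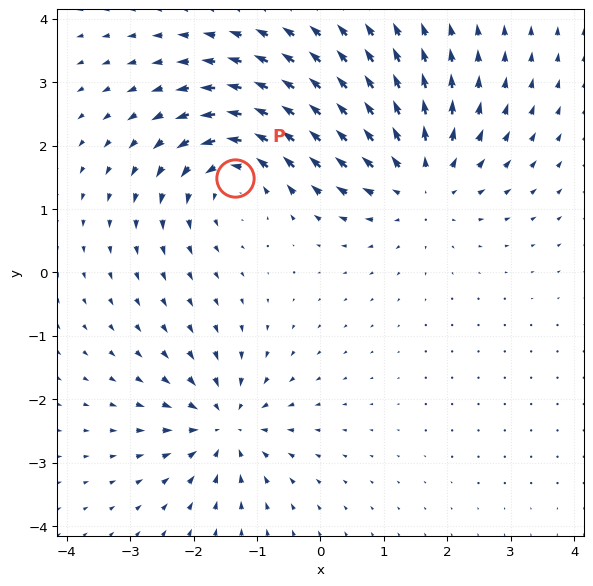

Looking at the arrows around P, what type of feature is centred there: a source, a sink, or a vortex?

At P (-1.3, 1.5) the arrows circulate counterclockwise. Divergence ≈0, curl about +5 — near-zero divergence with nonzero curl is a vortex.

vortex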